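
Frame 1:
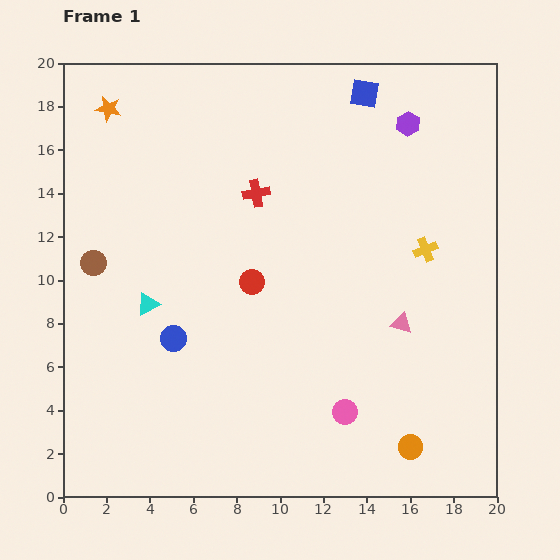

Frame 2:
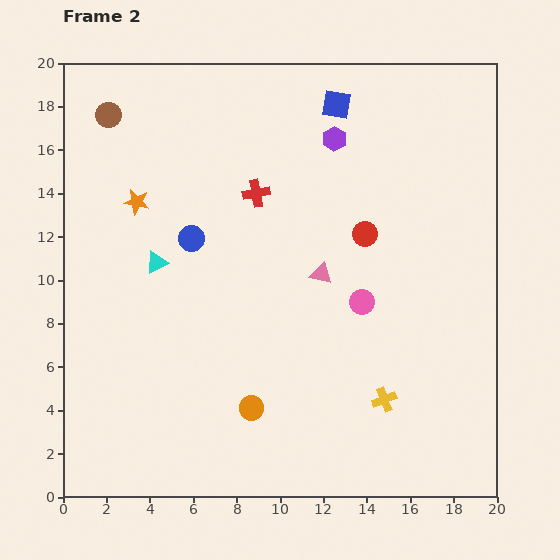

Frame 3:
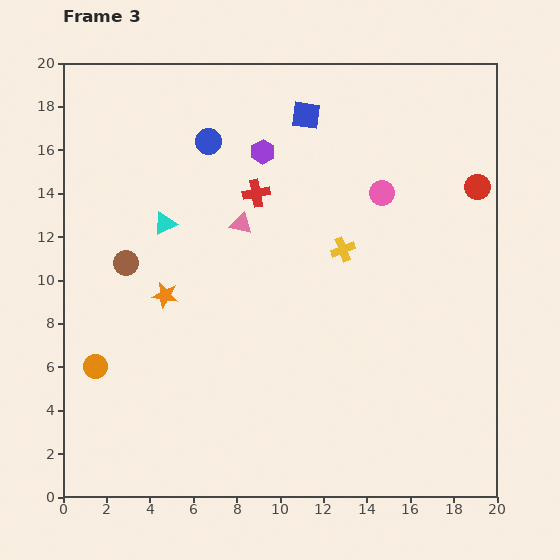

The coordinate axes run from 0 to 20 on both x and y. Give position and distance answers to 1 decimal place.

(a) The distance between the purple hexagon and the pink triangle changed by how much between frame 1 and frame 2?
-3.0

Distance in frame 1: 9.2. Distance in frame 2: 6.2.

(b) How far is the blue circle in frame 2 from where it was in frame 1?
4.7

The blue circle moved from (5.1, 7.3) to (5.9, 11.9), a distance of √(0.8² + 4.6²) ≈ 4.7.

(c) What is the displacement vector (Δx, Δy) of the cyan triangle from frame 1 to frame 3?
(0.8, 3.7)

The cyan triangle was at (3.9, 8.9) in frame 1 and (4.7, 12.6) in frame 3.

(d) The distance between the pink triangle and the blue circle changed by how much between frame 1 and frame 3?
-6.4

Distance in frame 1: 10.5. Distance in frame 3: 4.1.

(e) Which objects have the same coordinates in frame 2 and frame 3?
the red cross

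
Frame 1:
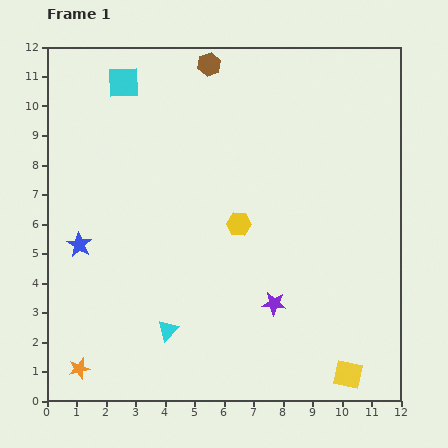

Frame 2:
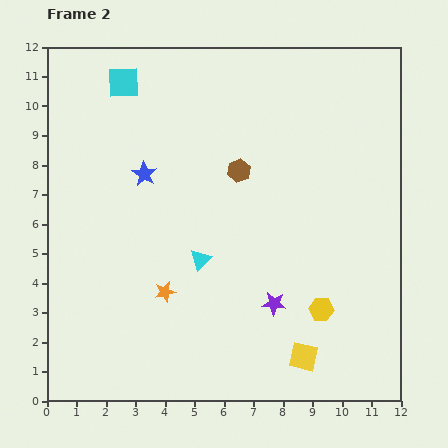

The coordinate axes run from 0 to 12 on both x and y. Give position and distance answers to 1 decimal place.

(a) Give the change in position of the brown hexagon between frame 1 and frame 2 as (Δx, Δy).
(1.0, -3.6)

The brown hexagon was at (5.5, 11.4) in frame 1 and (6.5, 7.8) in frame 2.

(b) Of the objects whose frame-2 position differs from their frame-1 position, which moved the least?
the yellow square

(moved 1.6)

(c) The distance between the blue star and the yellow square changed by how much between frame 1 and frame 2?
-1.9

Distance in frame 1: 10.1. Distance in frame 2: 8.2.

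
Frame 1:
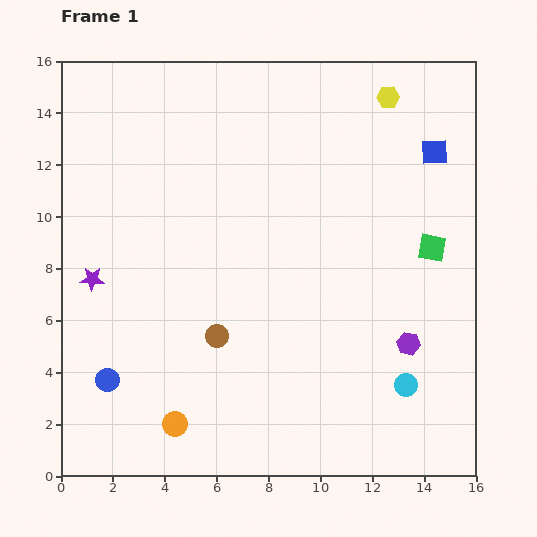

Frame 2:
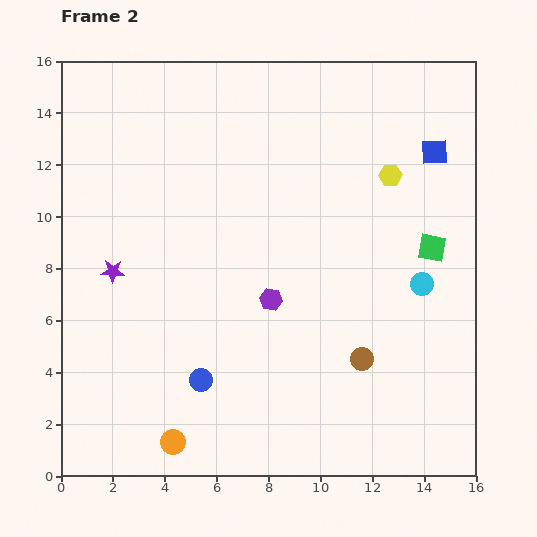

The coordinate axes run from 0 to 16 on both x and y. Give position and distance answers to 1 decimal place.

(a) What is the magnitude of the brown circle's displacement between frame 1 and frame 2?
5.7

The brown circle moved from (6.0, 5.4) to (11.6, 4.5), a distance of √(5.6² + 0.9²) ≈ 5.7.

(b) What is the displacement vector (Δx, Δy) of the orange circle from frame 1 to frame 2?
(-0.1, -0.7)

The orange circle was at (4.4, 2.0) in frame 1 and (4.3, 1.3) in frame 2.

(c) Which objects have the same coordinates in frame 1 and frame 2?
the green square, the blue square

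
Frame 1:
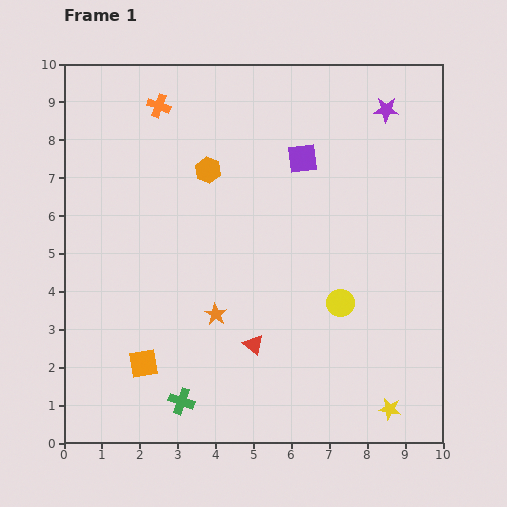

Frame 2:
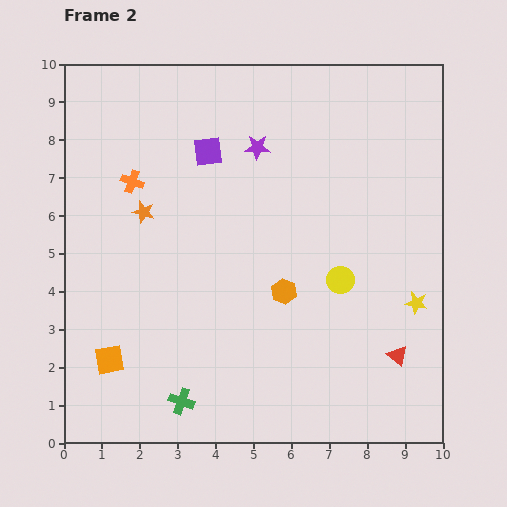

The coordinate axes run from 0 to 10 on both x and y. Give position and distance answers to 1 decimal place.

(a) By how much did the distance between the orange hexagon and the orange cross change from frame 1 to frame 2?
+2.8

Distance in frame 1: 2.1. Distance in frame 2: 4.9.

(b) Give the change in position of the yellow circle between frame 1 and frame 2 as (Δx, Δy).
(0.0, 0.6)

The yellow circle was at (7.3, 3.7) in frame 1 and (7.3, 4.3) in frame 2.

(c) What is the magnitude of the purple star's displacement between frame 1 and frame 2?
3.5

The purple star moved from (8.5, 8.8) to (5.1, 7.8), a distance of √(3.4² + 1.0²) ≈ 3.5.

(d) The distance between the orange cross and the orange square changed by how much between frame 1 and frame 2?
-2.1

Distance in frame 1: 6.8. Distance in frame 2: 4.7.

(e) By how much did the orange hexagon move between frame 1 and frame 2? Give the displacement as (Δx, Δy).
(2.0, -3.2)

The orange hexagon was at (3.8, 7.2) in frame 1 and (5.8, 4.0) in frame 2.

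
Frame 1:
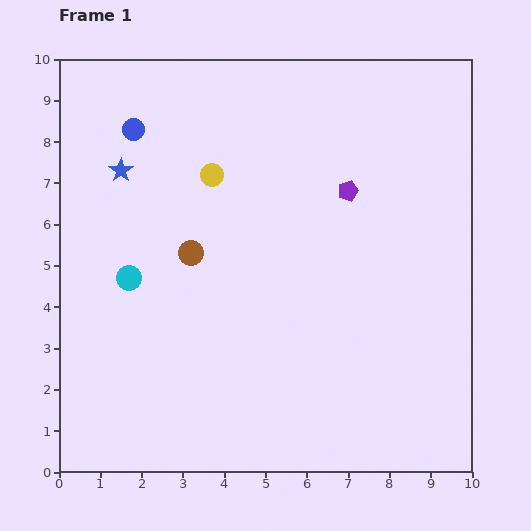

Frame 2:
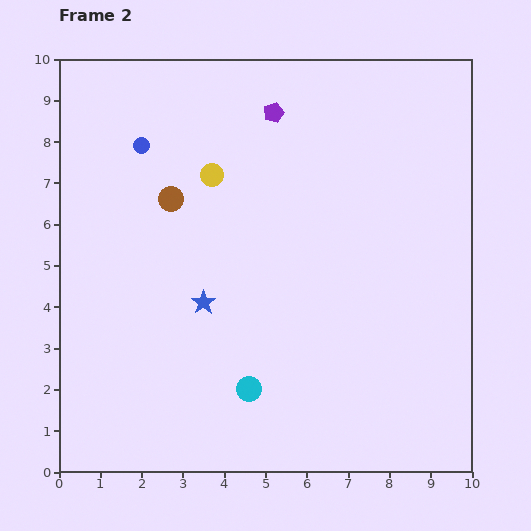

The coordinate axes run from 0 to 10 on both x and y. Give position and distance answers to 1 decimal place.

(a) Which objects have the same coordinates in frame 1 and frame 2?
the yellow circle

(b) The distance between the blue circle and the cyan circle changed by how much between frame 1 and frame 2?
+2.8

Distance in frame 1: 3.6. Distance in frame 2: 6.4.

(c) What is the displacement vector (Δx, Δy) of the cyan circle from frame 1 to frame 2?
(2.9, -2.7)

The cyan circle was at (1.7, 4.7) in frame 1 and (4.6, 2.0) in frame 2.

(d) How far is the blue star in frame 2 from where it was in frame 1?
3.8

The blue star moved from (1.5, 7.3) to (3.5, 4.1), a distance of √(2.0² + 3.2²) ≈ 3.8.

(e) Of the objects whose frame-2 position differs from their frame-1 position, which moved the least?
the blue circle

(moved 0.4)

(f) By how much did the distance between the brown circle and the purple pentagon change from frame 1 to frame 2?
-0.8

Distance in frame 1: 4.1. Distance in frame 2: 3.3.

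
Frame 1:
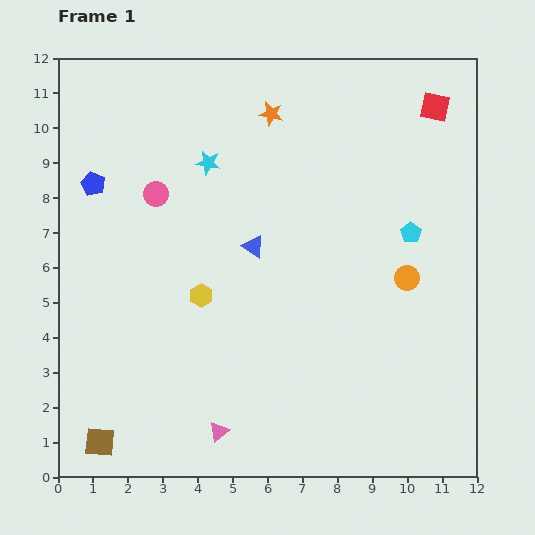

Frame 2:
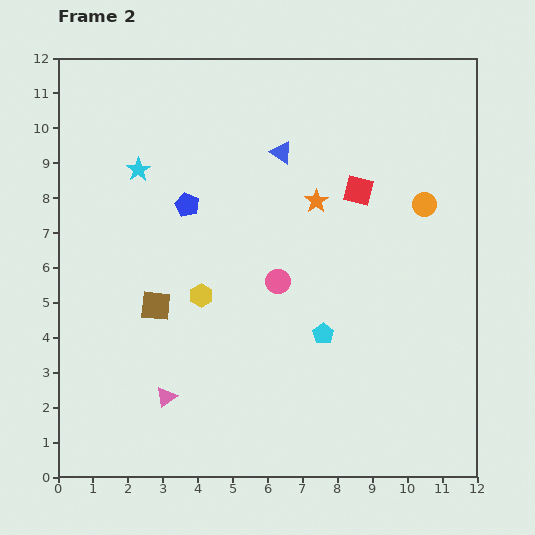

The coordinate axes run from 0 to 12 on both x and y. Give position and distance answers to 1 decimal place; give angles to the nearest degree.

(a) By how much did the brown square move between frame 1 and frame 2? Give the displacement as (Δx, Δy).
(1.6, 3.9)

The brown square was at (1.2, 1.0) in frame 1 and (2.8, 4.9) in frame 2.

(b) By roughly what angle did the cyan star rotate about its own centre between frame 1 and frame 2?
28° clockwise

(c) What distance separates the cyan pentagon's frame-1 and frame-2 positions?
3.8

The cyan pentagon moved from (10.1, 7.0) to (7.6, 4.1), a distance of √(2.5² + 2.9²) ≈ 3.8.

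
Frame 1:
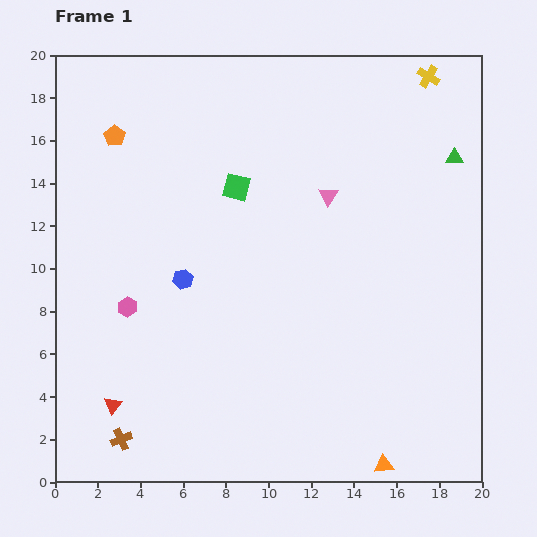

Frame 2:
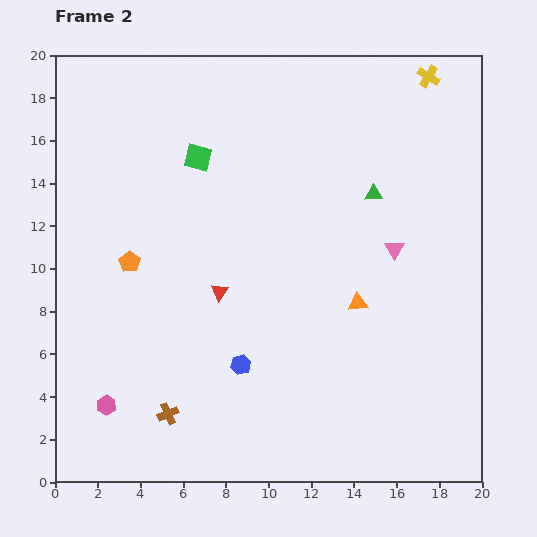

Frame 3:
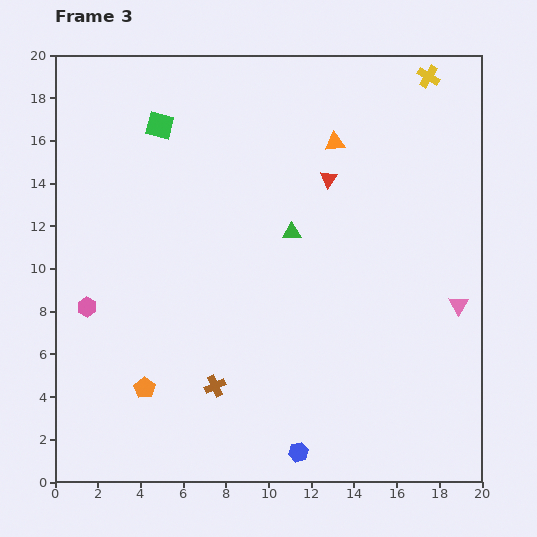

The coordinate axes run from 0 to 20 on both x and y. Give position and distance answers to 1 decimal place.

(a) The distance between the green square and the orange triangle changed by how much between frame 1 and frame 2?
-4.6

Distance in frame 1: 14.7. Distance in frame 2: 10.1.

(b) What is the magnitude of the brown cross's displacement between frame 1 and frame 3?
5.1

The brown cross moved from (3.1, 2.0) to (7.5, 4.5), a distance of √(4.4² + 2.5²) ≈ 5.1.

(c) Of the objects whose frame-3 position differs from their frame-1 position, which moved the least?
the pink hexagon

(moved 1.9)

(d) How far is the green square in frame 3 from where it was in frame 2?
2.3

The green square moved from (6.7, 15.2) to (4.9, 16.7), a distance of √(1.8² + 1.5²) ≈ 2.3.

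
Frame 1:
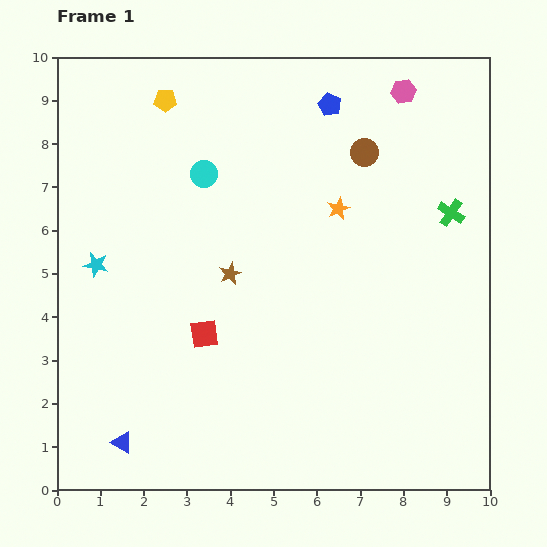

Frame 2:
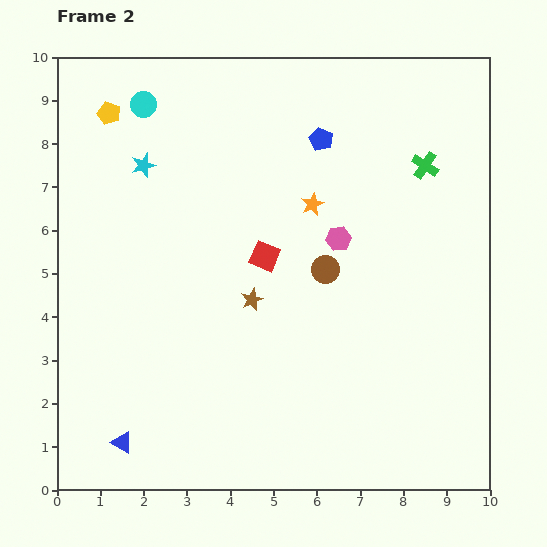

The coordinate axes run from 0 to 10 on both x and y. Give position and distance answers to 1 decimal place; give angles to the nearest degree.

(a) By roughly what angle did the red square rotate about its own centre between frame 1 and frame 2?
32° clockwise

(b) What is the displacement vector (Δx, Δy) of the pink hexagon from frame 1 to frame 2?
(-1.5, -3.4)

The pink hexagon was at (8.0, 9.2) in frame 1 and (6.5, 5.8) in frame 2.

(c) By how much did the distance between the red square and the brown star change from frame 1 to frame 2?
-0.5

Distance in frame 1: 1.5. Distance in frame 2: 1.0.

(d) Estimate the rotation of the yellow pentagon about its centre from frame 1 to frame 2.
19° clockwise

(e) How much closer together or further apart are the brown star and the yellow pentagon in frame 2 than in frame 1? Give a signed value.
+1.1

Distance in frame 1: 4.3. Distance in frame 2: 5.4.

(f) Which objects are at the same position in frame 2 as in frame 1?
the blue triangle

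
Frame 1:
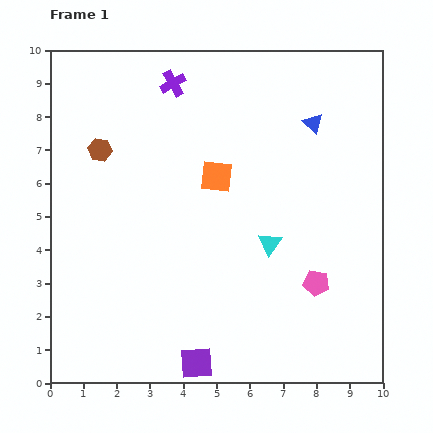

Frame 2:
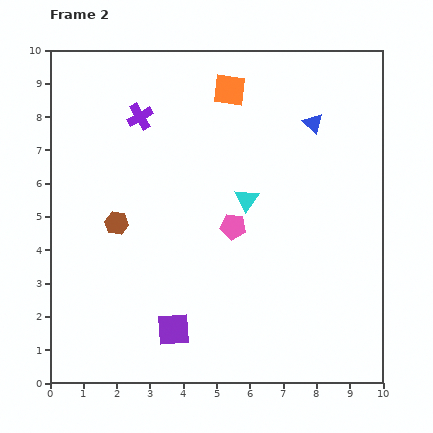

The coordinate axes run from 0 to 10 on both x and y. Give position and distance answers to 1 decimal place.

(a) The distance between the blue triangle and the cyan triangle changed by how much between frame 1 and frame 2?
-0.8

Distance in frame 1: 3.8. Distance in frame 2: 3.0.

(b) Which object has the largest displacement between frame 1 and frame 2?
the pink pentagon

(moved 3.0; next 2.6)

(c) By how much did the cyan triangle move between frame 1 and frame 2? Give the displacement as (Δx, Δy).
(-0.7, 1.3)

The cyan triangle was at (6.6, 4.2) in frame 1 and (5.9, 5.5) in frame 2.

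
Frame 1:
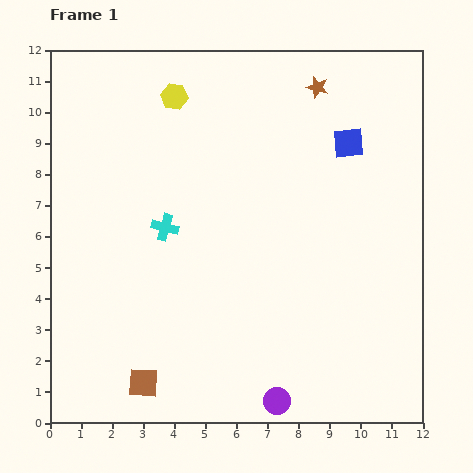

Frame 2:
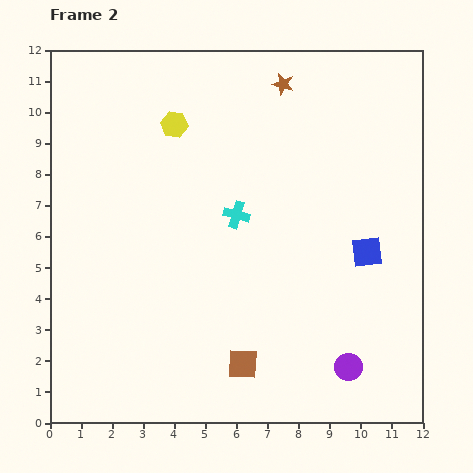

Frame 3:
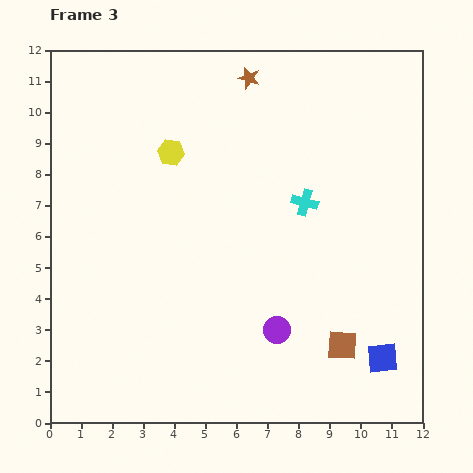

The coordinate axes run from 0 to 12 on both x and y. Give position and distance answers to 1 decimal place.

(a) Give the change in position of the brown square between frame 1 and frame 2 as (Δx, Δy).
(3.2, 0.6)

The brown square was at (3.0, 1.3) in frame 1 and (6.2, 1.9) in frame 2.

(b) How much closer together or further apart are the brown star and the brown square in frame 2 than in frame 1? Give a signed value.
-1.9

Distance in frame 1: 11.0. Distance in frame 2: 9.1.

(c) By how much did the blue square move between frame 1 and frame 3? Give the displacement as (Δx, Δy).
(1.1, -6.9)

The blue square was at (9.6, 9.0) in frame 1 and (10.7, 2.1) in frame 3.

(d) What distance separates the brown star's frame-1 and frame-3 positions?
2.2

The brown star moved from (8.6, 10.8) to (6.4, 11.1), a distance of √(2.2² + 0.3²) ≈ 2.2.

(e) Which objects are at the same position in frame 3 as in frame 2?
none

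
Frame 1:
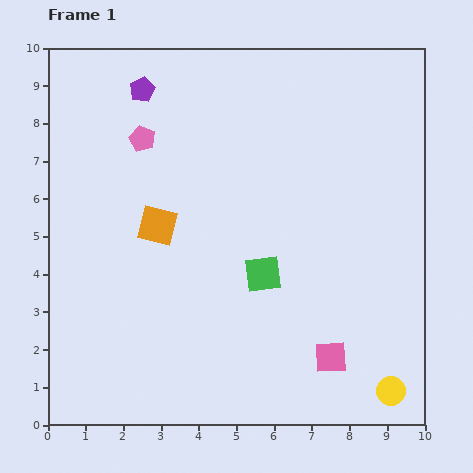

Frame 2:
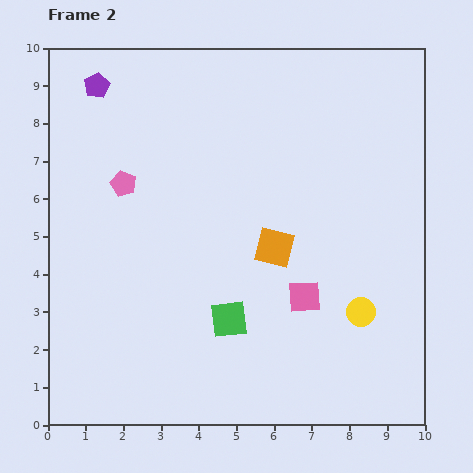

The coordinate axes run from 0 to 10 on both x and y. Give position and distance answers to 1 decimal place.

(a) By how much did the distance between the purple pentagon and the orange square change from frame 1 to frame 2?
+2.8

Distance in frame 1: 3.6. Distance in frame 2: 6.4.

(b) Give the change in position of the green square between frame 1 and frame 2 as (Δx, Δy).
(-0.9, -1.2)

The green square was at (5.7, 4.0) in frame 1 and (4.8, 2.8) in frame 2.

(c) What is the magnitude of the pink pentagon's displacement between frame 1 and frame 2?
1.3

The pink pentagon moved from (2.5, 7.6) to (2.0, 6.4), a distance of √(0.5² + 1.2²) ≈ 1.3.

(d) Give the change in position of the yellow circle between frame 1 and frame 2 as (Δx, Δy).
(-0.8, 2.1)

The yellow circle was at (9.1, 0.9) in frame 1 and (8.3, 3.0) in frame 2.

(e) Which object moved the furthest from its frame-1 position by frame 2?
the orange square

(moved 3.2; next 2.2)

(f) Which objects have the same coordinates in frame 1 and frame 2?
none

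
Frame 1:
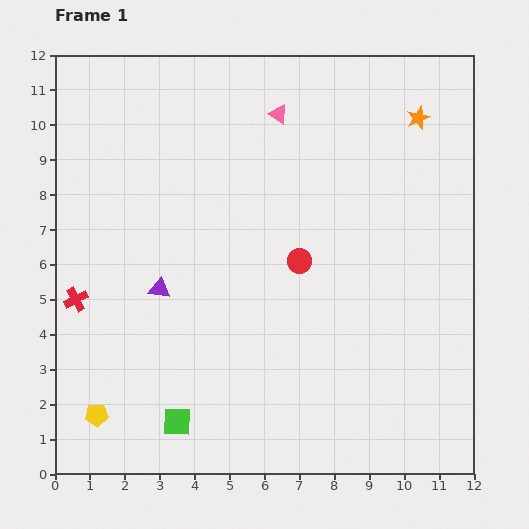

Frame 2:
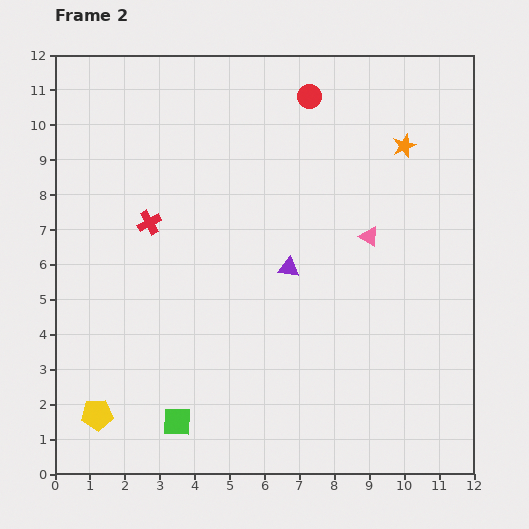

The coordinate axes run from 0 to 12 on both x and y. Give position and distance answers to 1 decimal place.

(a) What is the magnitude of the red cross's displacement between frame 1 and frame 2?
3.0

The red cross moved from (0.6, 5.0) to (2.7, 7.2), a distance of √(2.1² + 2.2²) ≈ 3.0.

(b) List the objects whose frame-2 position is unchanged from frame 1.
the yellow pentagon, the green square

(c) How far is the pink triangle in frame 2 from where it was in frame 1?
4.4

The pink triangle moved from (6.4, 10.3) to (9.0, 6.8), a distance of √(2.6² + 3.5²) ≈ 4.4.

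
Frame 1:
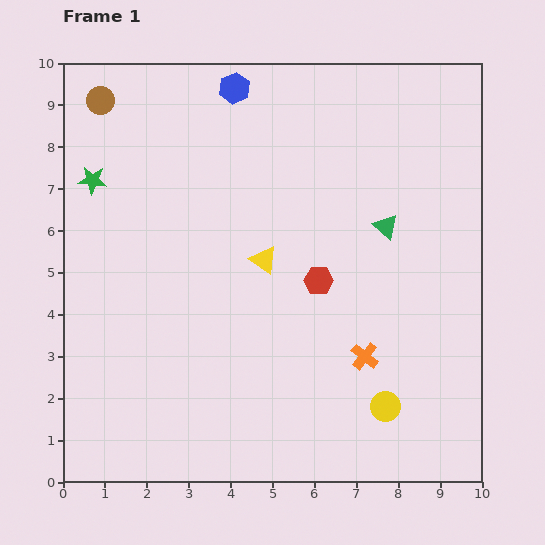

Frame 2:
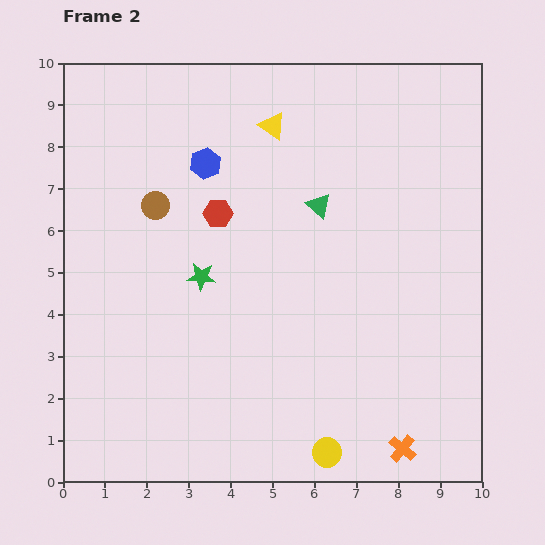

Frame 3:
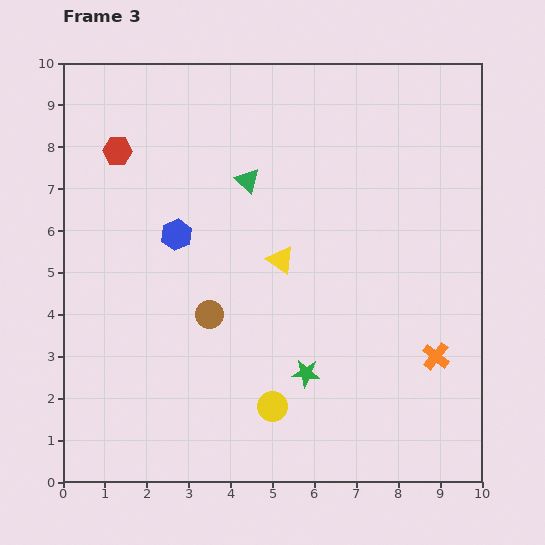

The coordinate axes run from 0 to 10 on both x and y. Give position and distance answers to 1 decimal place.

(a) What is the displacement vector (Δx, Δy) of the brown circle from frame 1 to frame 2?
(1.3, -2.5)

The brown circle was at (0.9, 9.1) in frame 1 and (2.2, 6.6) in frame 2.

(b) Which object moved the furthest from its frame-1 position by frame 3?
the green star

(moved 6.9; next 5.7)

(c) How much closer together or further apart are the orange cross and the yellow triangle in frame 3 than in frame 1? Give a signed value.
+1.1

Distance in frame 1: 3.3. Distance in frame 3: 4.4.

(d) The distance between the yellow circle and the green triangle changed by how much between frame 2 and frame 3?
-0.5

Distance in frame 2: 5.9. Distance in frame 3: 5.4.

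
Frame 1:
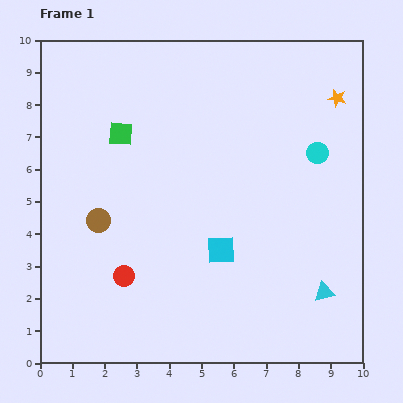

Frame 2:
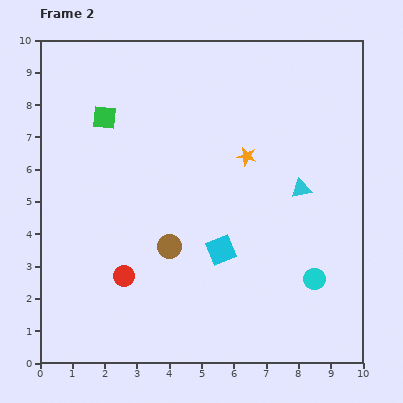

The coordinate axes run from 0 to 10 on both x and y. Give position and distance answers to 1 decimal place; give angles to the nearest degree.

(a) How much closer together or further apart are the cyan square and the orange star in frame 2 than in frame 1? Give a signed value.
-2.9

Distance in frame 1: 5.9. Distance in frame 2: 3.0.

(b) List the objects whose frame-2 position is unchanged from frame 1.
the cyan square, the red circle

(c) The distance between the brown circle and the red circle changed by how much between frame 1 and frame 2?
-0.2

Distance in frame 1: 1.9. Distance in frame 2: 1.7.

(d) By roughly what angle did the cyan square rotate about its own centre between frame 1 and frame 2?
21° counter-clockwise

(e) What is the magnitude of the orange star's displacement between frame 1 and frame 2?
3.3

The orange star moved from (9.2, 8.2) to (6.4, 6.4), a distance of √(2.8² + 1.8²) ≈ 3.3.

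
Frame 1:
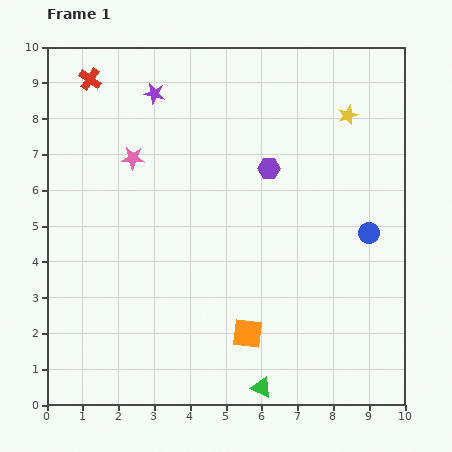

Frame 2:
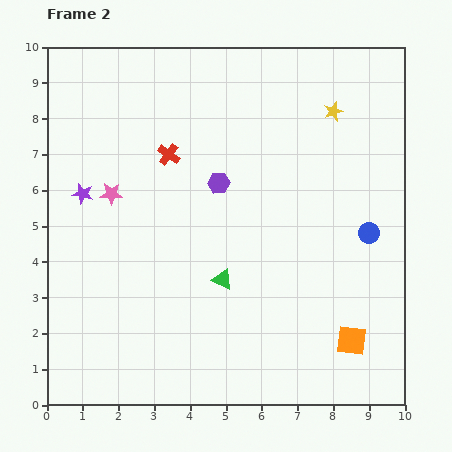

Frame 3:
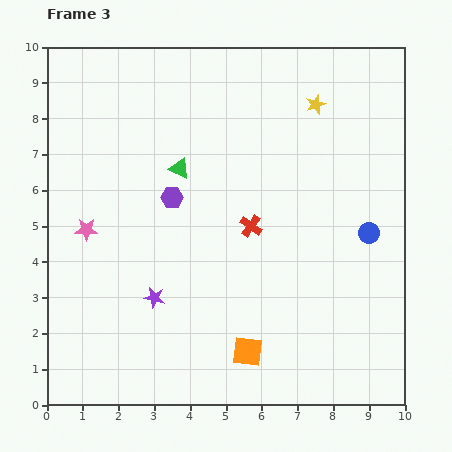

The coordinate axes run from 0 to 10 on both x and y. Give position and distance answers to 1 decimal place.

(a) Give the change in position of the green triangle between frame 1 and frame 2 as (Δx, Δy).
(-1.1, 3.0)

The green triangle was at (6.0, 0.5) in frame 1 and (4.9, 3.5) in frame 2.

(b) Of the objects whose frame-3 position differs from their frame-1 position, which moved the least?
the orange square

(moved 0.5)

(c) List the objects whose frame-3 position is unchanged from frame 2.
the blue circle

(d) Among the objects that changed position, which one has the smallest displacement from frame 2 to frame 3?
the yellow star

(moved 0.5)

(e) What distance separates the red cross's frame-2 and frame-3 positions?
3.0

The red cross moved from (3.4, 7.0) to (5.7, 5.0), a distance of √(2.3² + 2.0²) ≈ 3.0.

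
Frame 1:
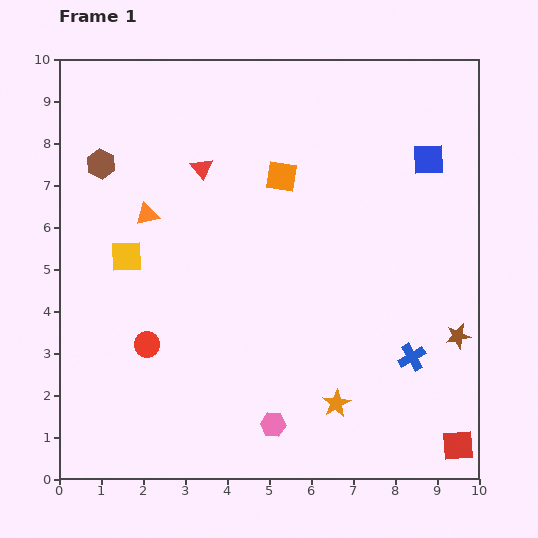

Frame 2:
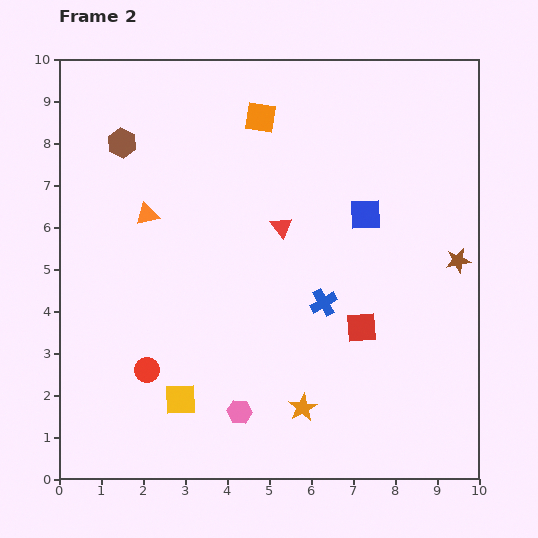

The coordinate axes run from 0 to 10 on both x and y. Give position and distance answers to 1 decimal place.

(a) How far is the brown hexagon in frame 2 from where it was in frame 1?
0.7

The brown hexagon moved from (1.0, 7.5) to (1.5, 8.0), a distance of √(0.5² + 0.5²) ≈ 0.7.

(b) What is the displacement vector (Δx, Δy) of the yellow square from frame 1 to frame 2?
(1.3, -3.4)

The yellow square was at (1.6, 5.3) in frame 1 and (2.9, 1.9) in frame 2.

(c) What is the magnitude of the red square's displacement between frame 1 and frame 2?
3.6

The red square moved from (9.5, 0.8) to (7.2, 3.6), a distance of √(2.3² + 2.8²) ≈ 3.6.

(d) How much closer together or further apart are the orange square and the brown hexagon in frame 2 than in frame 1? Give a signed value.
-0.9

Distance in frame 1: 4.3. Distance in frame 2: 3.4.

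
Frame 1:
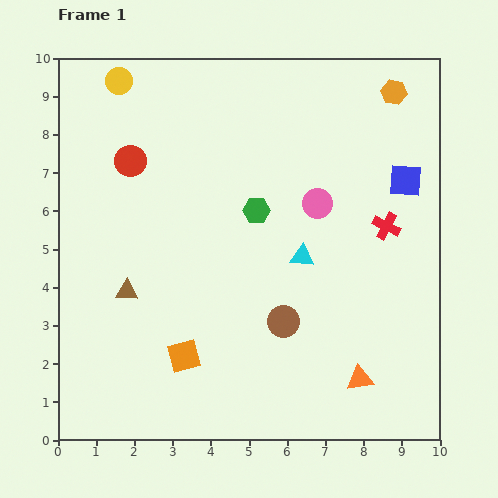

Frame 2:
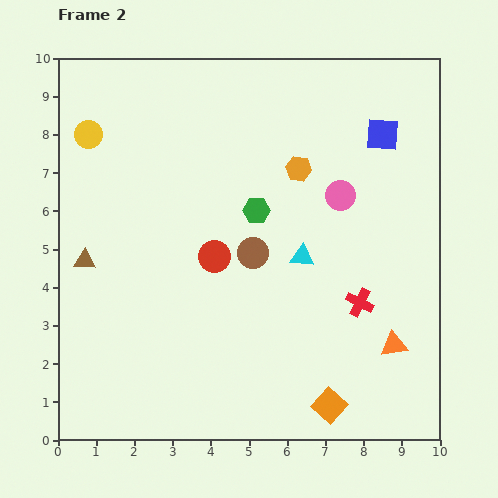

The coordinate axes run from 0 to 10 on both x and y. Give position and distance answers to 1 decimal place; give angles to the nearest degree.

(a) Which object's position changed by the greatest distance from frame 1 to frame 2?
the orange square

(moved 4.0; next 3.3)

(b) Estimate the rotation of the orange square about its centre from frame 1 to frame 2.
34° counter-clockwise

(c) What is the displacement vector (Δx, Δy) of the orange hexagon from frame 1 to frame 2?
(-2.5, -2.0)

The orange hexagon was at (8.8, 9.1) in frame 1 and (6.3, 7.1) in frame 2.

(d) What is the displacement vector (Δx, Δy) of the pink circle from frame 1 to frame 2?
(0.6, 0.2)

The pink circle was at (6.8, 6.2) in frame 1 and (7.4, 6.4) in frame 2.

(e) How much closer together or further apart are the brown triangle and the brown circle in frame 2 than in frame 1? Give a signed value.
+0.2

Distance in frame 1: 4.2. Distance in frame 2: 4.4.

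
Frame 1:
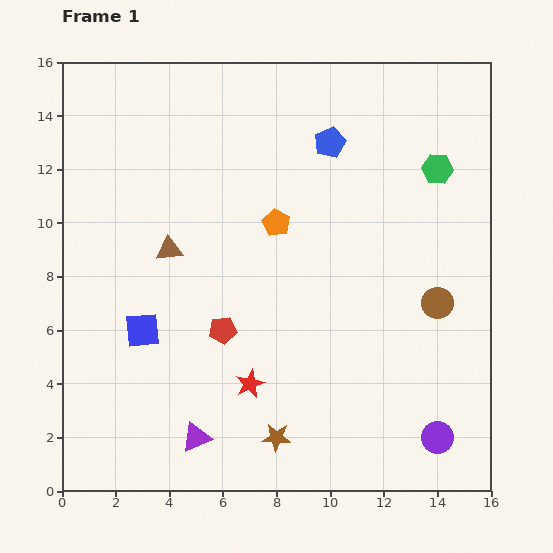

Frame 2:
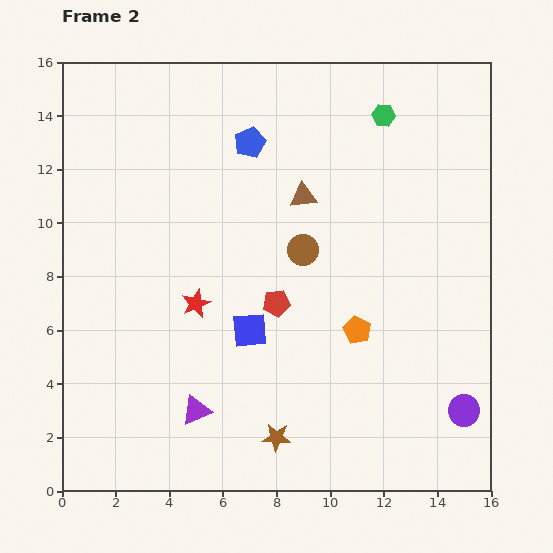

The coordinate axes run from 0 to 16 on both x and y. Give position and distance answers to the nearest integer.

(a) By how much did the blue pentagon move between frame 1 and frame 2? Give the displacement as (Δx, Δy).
(-3, 0)

The blue pentagon was at (10, 13) in frame 1 and (7, 13) in frame 2.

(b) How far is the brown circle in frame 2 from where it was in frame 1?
5

The brown circle moved from (14, 7) to (9, 9), a distance of √(5² + 2²) ≈ 5.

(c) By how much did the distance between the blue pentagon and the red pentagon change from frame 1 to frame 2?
-2

Distance in frame 1: 8. Distance in frame 2: 6.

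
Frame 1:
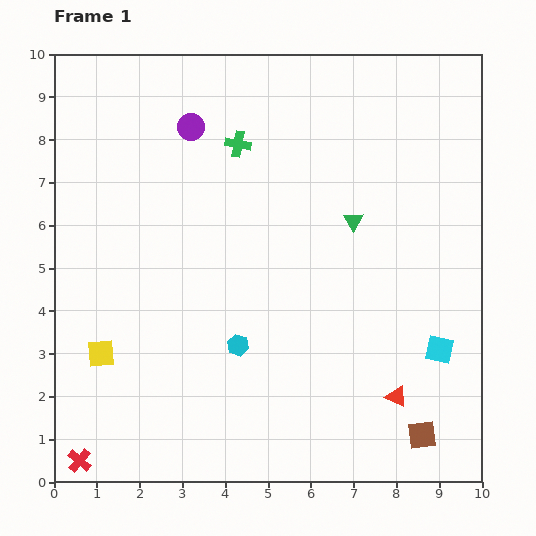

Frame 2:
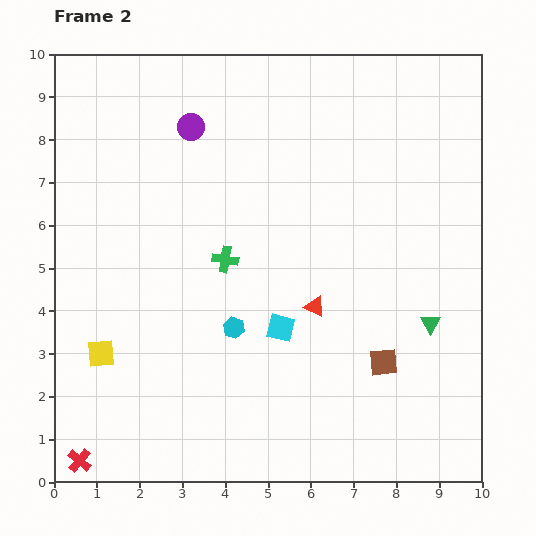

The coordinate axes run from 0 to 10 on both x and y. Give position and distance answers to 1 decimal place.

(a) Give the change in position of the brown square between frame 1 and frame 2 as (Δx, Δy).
(-0.9, 1.7)

The brown square was at (8.6, 1.1) in frame 1 and (7.7, 2.8) in frame 2.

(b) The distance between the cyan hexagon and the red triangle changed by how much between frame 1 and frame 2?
-1.9

Distance in frame 1: 3.9. Distance in frame 2: 2.0.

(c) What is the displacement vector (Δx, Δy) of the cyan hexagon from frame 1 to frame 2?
(-0.1, 0.4)

The cyan hexagon was at (4.3, 3.2) in frame 1 and (4.2, 3.6) in frame 2.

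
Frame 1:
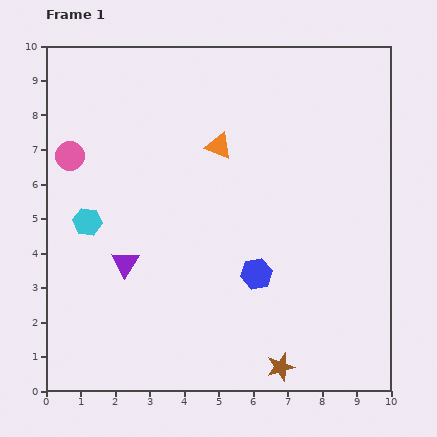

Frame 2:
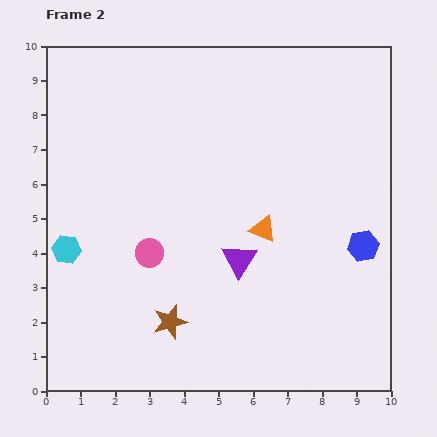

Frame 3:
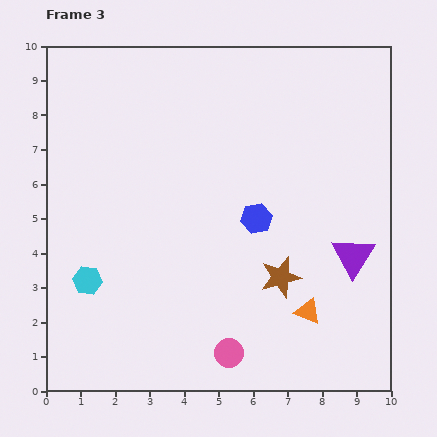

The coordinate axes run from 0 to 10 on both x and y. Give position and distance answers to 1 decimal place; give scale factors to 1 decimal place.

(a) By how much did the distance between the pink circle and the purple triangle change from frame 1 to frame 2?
-0.9

Distance in frame 1: 3.5. Distance in frame 2: 2.6.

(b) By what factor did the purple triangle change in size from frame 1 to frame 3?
1.5×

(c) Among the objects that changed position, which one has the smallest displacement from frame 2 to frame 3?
the cyan hexagon

(moved 1.1)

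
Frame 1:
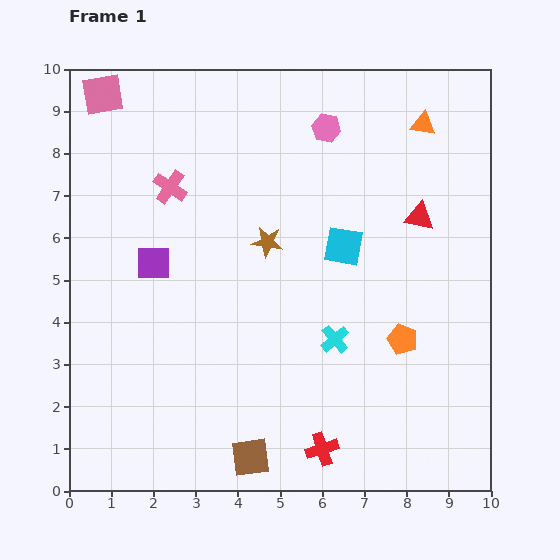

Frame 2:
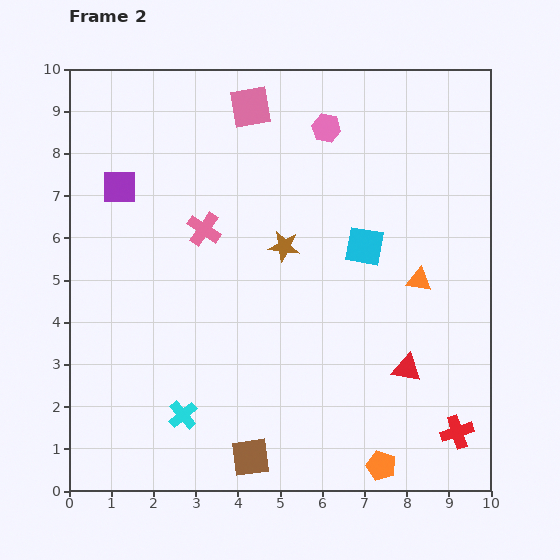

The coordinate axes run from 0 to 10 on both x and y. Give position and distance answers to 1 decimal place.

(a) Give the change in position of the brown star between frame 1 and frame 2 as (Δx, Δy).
(0.4, -0.1)

The brown star was at (4.7, 5.9) in frame 1 and (5.1, 5.8) in frame 2.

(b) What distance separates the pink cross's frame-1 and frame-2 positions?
1.3

The pink cross moved from (2.4, 7.2) to (3.2, 6.2), a distance of √(0.8² + 1.0²) ≈ 1.3.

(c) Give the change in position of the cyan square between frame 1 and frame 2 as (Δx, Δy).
(0.5, 0.0)

The cyan square was at (6.5, 5.8) in frame 1 and (7.0, 5.8) in frame 2.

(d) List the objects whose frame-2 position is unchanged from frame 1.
the brown square, the pink hexagon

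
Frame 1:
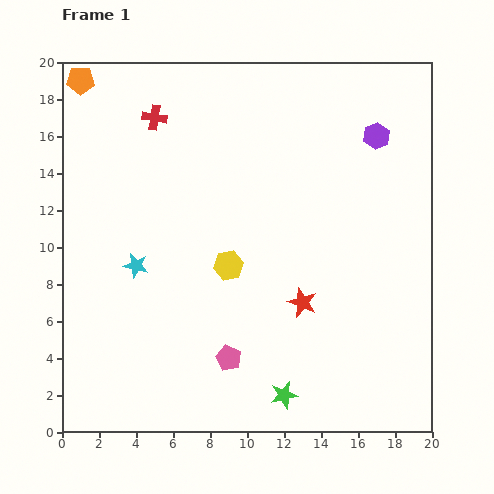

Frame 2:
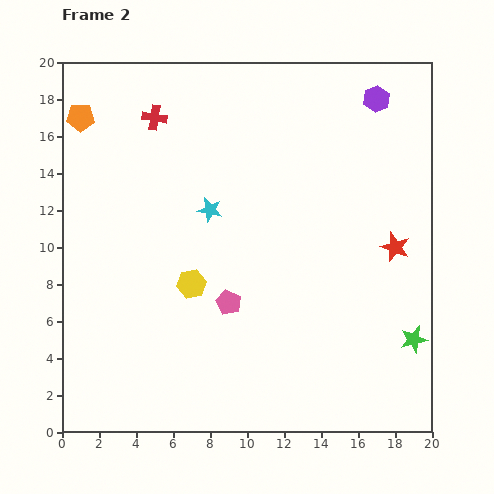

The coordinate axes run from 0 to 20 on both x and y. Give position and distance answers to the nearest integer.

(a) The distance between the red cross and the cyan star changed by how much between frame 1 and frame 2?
-2

Distance in frame 1: 8. Distance in frame 2: 6.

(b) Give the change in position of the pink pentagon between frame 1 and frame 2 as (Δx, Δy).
(0, 3)

The pink pentagon was at (9, 4) in frame 1 and (9, 7) in frame 2.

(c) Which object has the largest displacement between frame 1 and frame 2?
the green star

(moved 8; next 6)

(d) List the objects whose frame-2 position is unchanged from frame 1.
the red cross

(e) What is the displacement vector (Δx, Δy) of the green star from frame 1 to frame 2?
(7, 3)

The green star was at (12, 2) in frame 1 and (19, 5) in frame 2.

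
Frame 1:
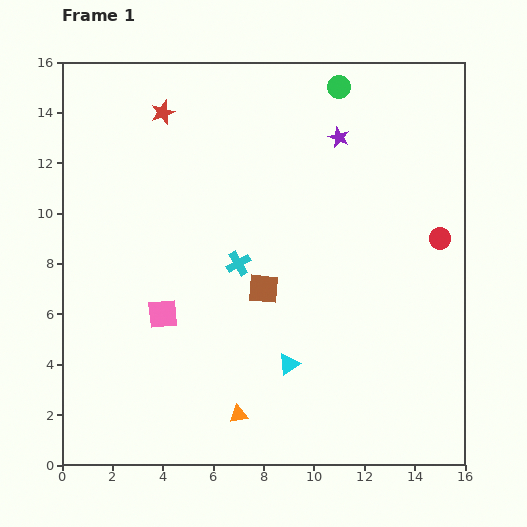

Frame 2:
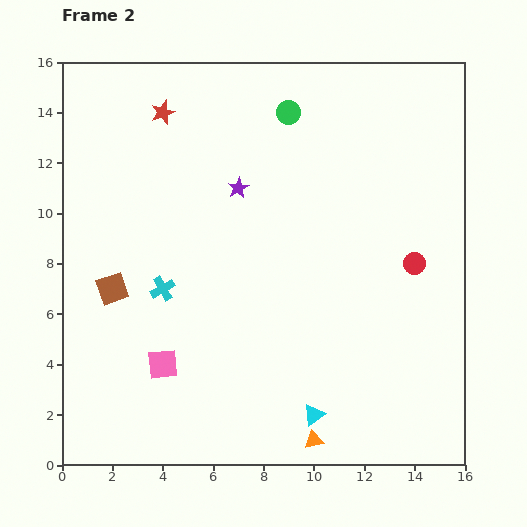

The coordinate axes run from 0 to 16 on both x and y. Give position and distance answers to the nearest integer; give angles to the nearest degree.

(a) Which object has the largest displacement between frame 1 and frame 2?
the brown square

(moved 6; next 4)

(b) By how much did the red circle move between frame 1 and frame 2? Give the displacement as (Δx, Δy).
(-1, -1)

The red circle was at (15, 9) in frame 1 and (14, 8) in frame 2.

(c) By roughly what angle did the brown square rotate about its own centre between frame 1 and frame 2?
24° counter-clockwise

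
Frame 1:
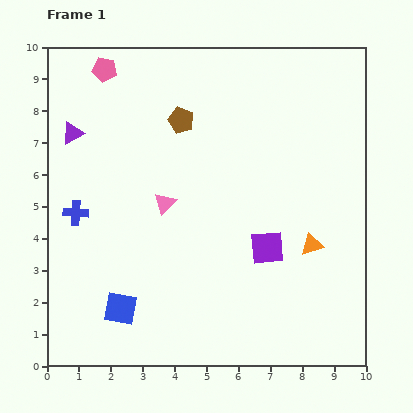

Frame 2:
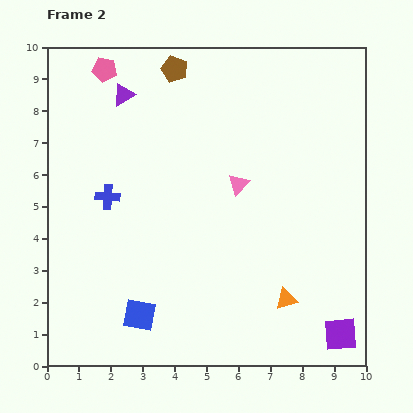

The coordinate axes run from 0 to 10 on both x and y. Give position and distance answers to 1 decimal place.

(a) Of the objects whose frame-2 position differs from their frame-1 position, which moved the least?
the blue square

(moved 0.6)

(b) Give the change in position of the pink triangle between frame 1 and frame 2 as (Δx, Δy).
(2.3, 0.6)

The pink triangle was at (3.7, 5.1) in frame 1 and (6.0, 5.7) in frame 2.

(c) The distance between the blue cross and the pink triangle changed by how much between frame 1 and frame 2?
+1.3

Distance in frame 1: 2.8. Distance in frame 2: 4.1.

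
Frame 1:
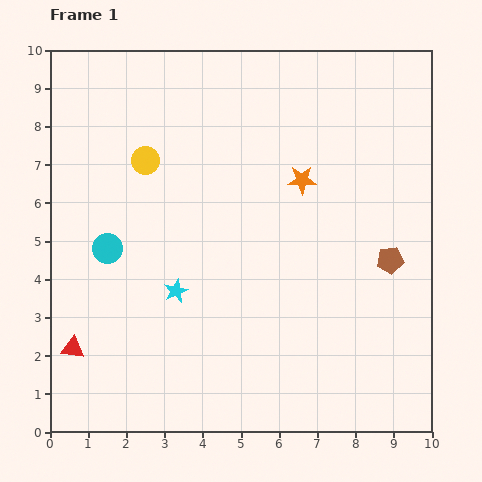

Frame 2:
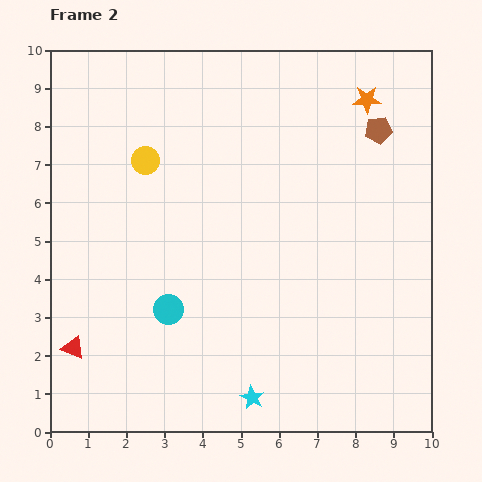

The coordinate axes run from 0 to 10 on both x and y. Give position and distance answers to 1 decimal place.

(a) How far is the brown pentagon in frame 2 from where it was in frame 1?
3.4

The brown pentagon moved from (8.9, 4.5) to (8.6, 7.9), a distance of √(0.3² + 3.4²) ≈ 3.4.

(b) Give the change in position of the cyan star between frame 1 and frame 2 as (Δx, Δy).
(2.0, -2.8)

The cyan star was at (3.3, 3.7) in frame 1 and (5.3, 0.9) in frame 2.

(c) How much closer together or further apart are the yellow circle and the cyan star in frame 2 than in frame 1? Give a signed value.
+3.3

Distance in frame 1: 3.5. Distance in frame 2: 6.8.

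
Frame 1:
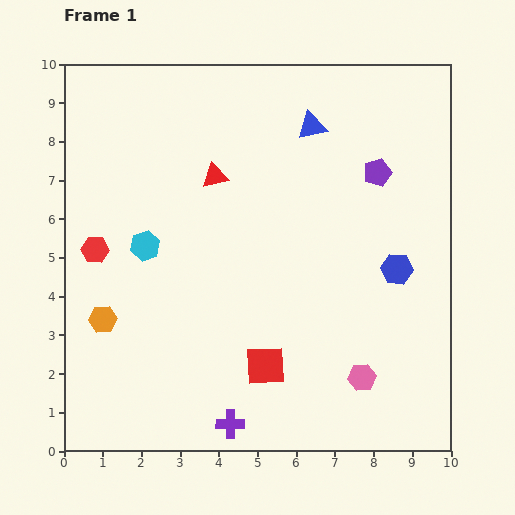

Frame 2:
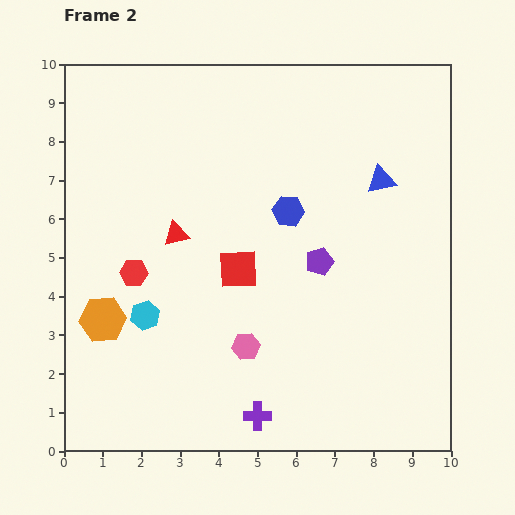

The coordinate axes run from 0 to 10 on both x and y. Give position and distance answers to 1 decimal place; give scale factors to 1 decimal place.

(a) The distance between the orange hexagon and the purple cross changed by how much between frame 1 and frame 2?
+0.4

Distance in frame 1: 4.3. Distance in frame 2: 4.7.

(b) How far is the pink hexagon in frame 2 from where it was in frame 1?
3.1

The pink hexagon moved from (7.7, 1.9) to (4.7, 2.7), a distance of √(3.0² + 0.8²) ≈ 3.1.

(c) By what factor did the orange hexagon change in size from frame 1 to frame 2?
1.7×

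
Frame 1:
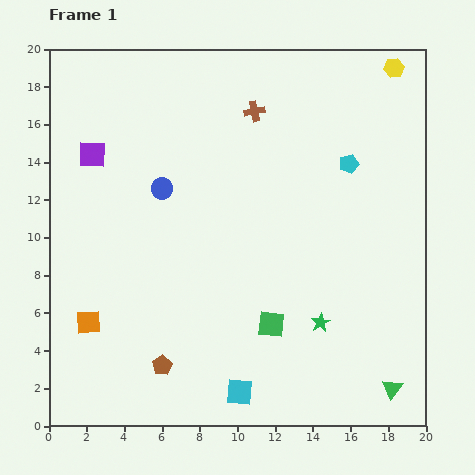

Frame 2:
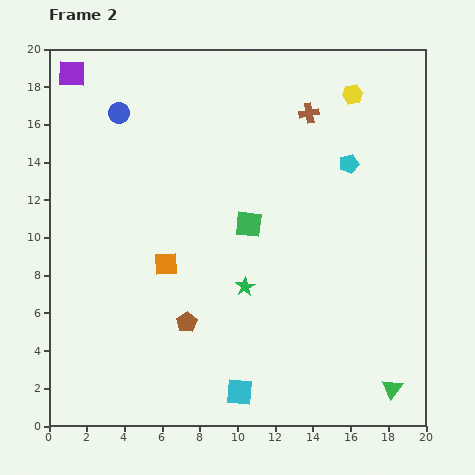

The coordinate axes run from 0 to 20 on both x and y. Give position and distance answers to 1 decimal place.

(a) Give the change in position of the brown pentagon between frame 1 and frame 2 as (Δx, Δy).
(1.3, 2.3)

The brown pentagon was at (6.0, 3.2) in frame 1 and (7.3, 5.5) in frame 2.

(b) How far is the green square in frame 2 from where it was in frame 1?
5.4

The green square moved from (11.8, 5.4) to (10.6, 10.7), a distance of √(1.2² + 5.3²) ≈ 5.4.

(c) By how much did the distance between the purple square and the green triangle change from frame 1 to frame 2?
+3.6

Distance in frame 1: 20.2. Distance in frame 2: 23.8.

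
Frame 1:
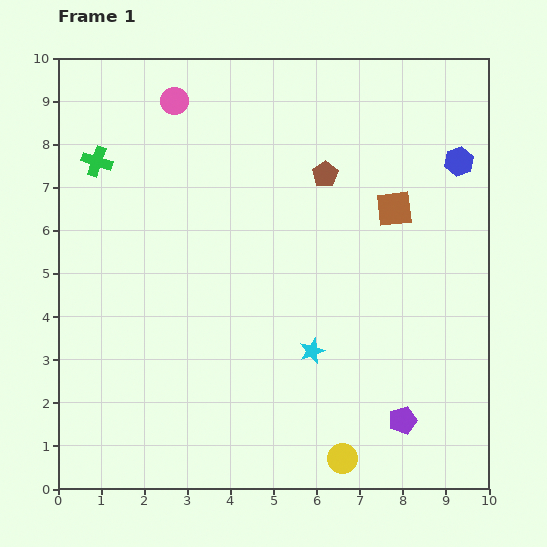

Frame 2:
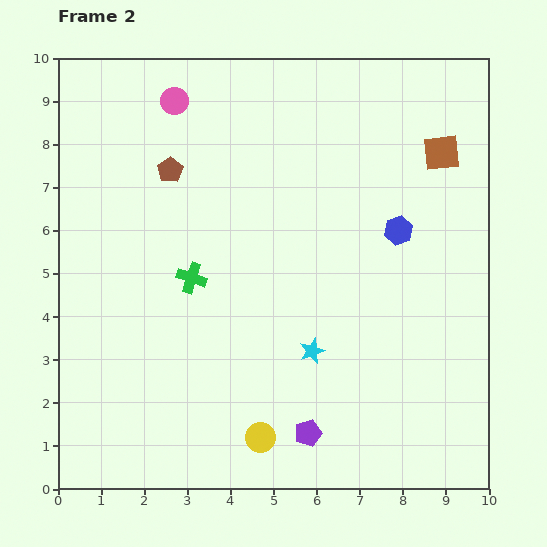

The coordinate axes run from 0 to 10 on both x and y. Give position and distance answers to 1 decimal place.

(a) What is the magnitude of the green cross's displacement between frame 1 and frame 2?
3.5

The green cross moved from (0.9, 7.6) to (3.1, 4.9), a distance of √(2.2² + 2.7²) ≈ 3.5.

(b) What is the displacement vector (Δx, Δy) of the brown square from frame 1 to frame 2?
(1.1, 1.3)

The brown square was at (7.8, 6.5) in frame 1 and (8.9, 7.8) in frame 2.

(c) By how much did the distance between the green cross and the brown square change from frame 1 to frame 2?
-0.5

Distance in frame 1: 7.0. Distance in frame 2: 6.5.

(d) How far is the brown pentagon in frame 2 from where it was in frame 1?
3.6

The brown pentagon moved from (6.2, 7.3) to (2.6, 7.4), a distance of √(3.6² + 0.1²) ≈ 3.6.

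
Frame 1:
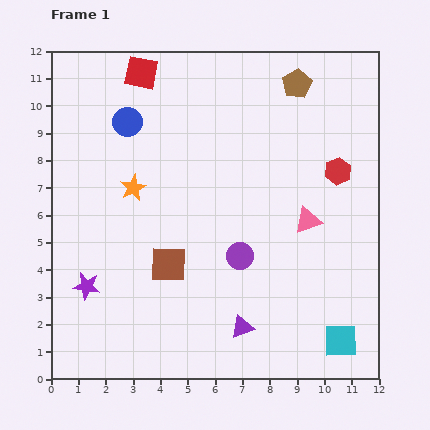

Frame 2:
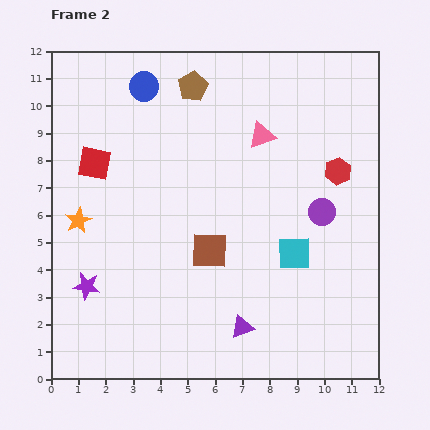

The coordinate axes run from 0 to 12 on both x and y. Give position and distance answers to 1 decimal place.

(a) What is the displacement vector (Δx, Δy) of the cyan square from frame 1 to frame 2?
(-1.7, 3.2)

The cyan square was at (10.6, 1.4) in frame 1 and (8.9, 4.6) in frame 2.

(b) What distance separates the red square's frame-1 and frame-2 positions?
3.7

The red square moved from (3.3, 11.2) to (1.6, 7.9), a distance of √(1.7² + 3.3²) ≈ 3.7.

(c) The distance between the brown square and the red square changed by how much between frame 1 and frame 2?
-1.8

Distance in frame 1: 7.1. Distance in frame 2: 5.3.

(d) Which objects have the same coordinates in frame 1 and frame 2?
the red hexagon, the purple triangle, the purple star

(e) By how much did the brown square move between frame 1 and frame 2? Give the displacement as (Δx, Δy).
(1.5, 0.5)

The brown square was at (4.3, 4.2) in frame 1 and (5.8, 4.7) in frame 2.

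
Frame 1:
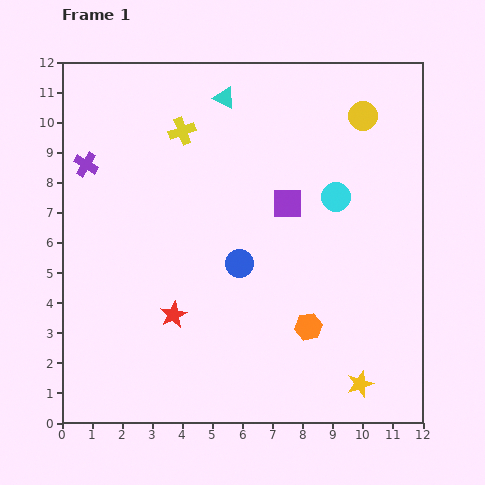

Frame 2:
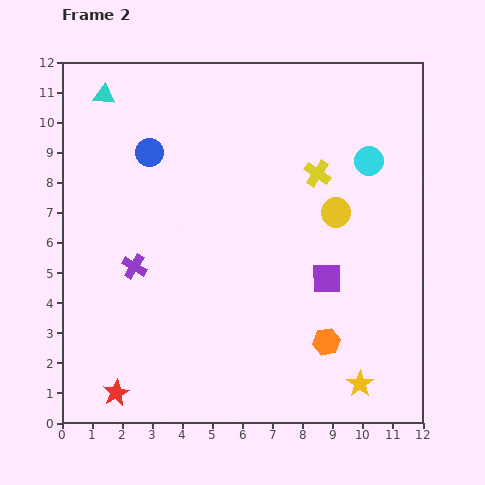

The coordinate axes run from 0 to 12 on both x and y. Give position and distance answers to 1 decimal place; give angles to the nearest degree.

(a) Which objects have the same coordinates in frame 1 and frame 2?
the yellow star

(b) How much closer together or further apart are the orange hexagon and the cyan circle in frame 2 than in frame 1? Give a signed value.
+1.8

Distance in frame 1: 4.4. Distance in frame 2: 6.2.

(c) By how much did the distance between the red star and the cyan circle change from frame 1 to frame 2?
+4.7

Distance in frame 1: 6.7. Distance in frame 2: 11.4.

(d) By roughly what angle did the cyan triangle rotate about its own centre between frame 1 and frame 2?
21° counter-clockwise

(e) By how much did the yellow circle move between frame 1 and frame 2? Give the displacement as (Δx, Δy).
(-0.9, -3.2)

The yellow circle was at (10.0, 10.2) in frame 1 and (9.1, 7.0) in frame 2.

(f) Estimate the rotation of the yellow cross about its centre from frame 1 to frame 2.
37° counter-clockwise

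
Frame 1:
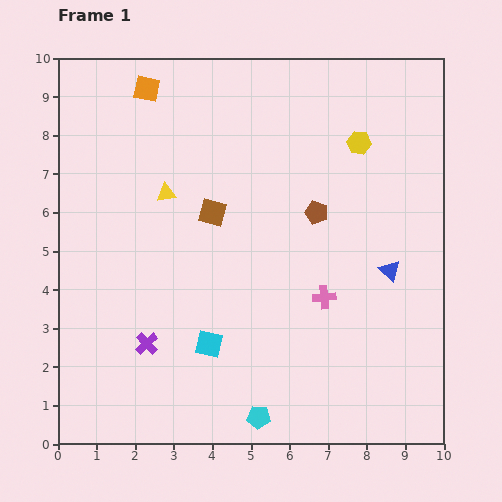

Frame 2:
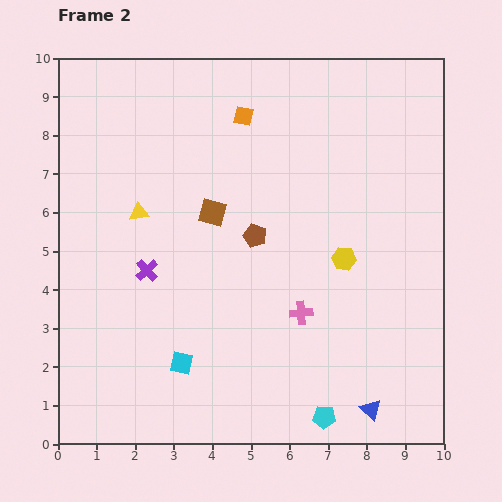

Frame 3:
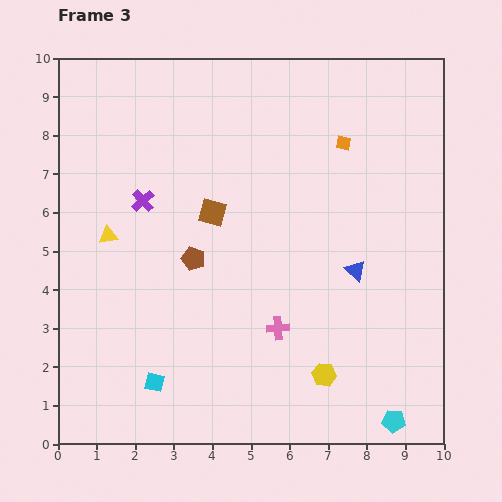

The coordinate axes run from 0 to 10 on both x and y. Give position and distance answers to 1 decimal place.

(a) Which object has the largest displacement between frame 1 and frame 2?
the blue triangle

(moved 3.6; next 3.0)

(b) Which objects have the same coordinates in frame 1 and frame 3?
the brown square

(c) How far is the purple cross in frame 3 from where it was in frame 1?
3.7

The purple cross moved from (2.3, 2.6) to (2.2, 6.3), a distance of √(0.1² + 3.7²) ≈ 3.7.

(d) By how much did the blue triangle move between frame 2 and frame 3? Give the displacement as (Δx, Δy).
(-0.4, 3.6)

The blue triangle was at (8.1, 0.9) in frame 2 and (7.7, 4.5) in frame 3.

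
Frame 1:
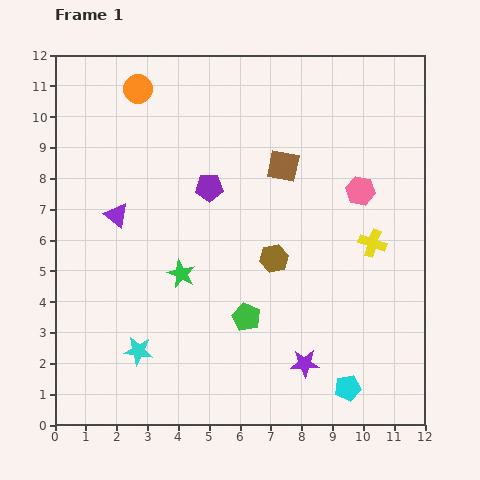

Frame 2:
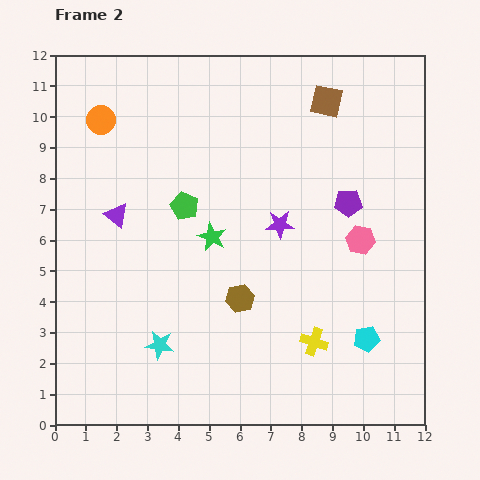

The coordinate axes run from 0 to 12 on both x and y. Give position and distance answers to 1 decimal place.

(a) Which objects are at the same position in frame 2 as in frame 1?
the purple triangle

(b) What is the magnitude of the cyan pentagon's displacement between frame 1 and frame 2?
1.7

The cyan pentagon moved from (9.5, 1.2) to (10.1, 2.8), a distance of √(0.6² + 1.6²) ≈ 1.7.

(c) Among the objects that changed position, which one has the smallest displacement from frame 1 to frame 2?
the cyan star

(moved 0.7)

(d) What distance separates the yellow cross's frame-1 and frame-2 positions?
3.7

The yellow cross moved from (10.3, 5.9) to (8.4, 2.7), a distance of √(1.9² + 3.2²) ≈ 3.7.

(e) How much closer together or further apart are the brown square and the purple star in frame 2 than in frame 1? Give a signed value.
-2.1

Distance in frame 1: 6.4. Distance in frame 2: 4.3.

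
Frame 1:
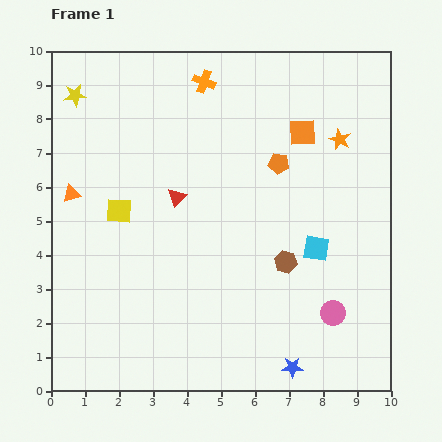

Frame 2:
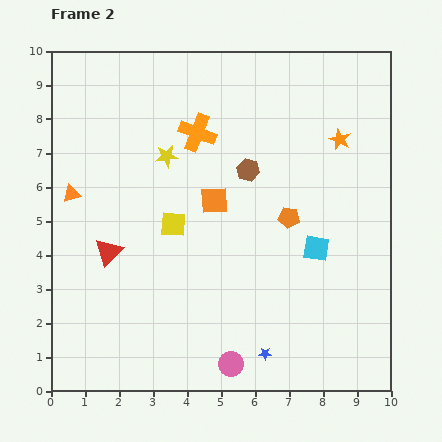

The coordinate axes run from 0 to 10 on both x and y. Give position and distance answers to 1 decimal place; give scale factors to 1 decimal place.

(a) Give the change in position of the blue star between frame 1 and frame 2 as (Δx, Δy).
(-0.8, 0.4)

The blue star was at (7.1, 0.7) in frame 1 and (6.3, 1.1) in frame 2.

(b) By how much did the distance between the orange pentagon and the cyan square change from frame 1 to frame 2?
-1.5

Distance in frame 1: 2.7. Distance in frame 2: 1.2.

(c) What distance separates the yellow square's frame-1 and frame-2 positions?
1.6

The yellow square moved from (2.0, 5.3) to (3.6, 4.9), a distance of √(1.6² + 0.4²) ≈ 1.6.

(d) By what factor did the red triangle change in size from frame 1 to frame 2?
1.5×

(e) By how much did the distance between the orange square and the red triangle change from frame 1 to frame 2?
-0.8

Distance in frame 1: 4.2. Distance in frame 2: 3.4.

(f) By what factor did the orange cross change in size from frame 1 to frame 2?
1.7×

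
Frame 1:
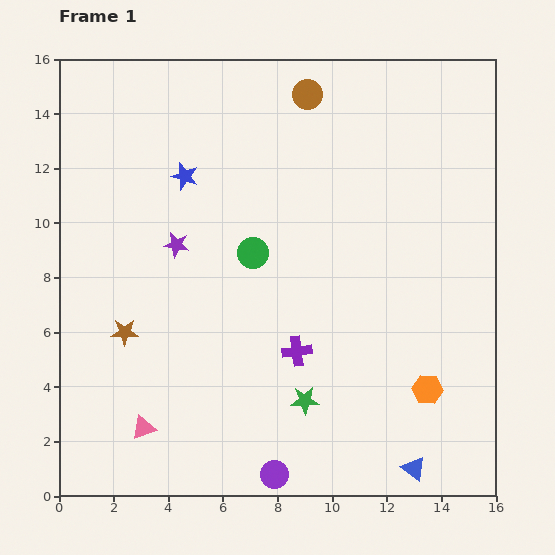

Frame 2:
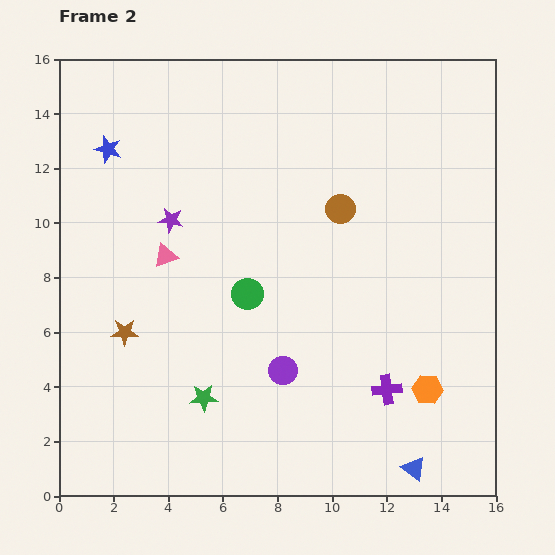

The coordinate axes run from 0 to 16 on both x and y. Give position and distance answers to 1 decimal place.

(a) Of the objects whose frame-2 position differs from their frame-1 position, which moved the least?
the purple star

(moved 0.9)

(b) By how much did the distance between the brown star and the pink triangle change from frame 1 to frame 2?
-0.4

Distance in frame 1: 3.6. Distance in frame 2: 3.2.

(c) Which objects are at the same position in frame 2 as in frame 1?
the blue triangle, the orange hexagon, the brown star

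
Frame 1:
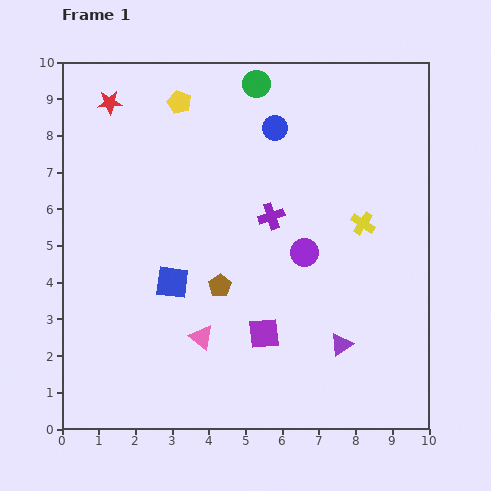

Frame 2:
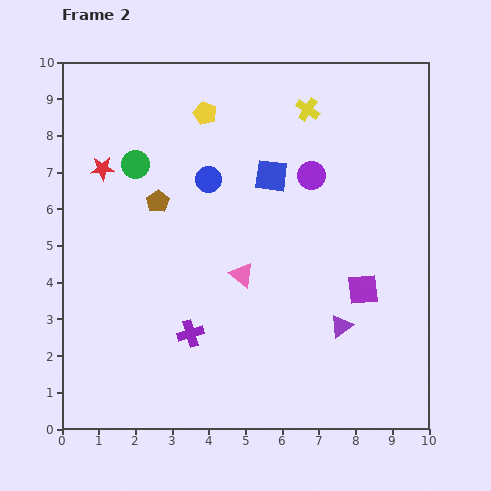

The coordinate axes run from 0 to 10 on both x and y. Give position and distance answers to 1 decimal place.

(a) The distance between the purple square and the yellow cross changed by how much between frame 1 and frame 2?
+1.1

Distance in frame 1: 4.0. Distance in frame 2: 5.1.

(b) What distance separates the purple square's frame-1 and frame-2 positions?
3.0

The purple square moved from (5.5, 2.6) to (8.2, 3.8), a distance of √(2.7² + 1.2²) ≈ 3.0.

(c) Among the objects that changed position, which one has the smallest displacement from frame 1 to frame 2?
the purple triangle

(moved 0.5)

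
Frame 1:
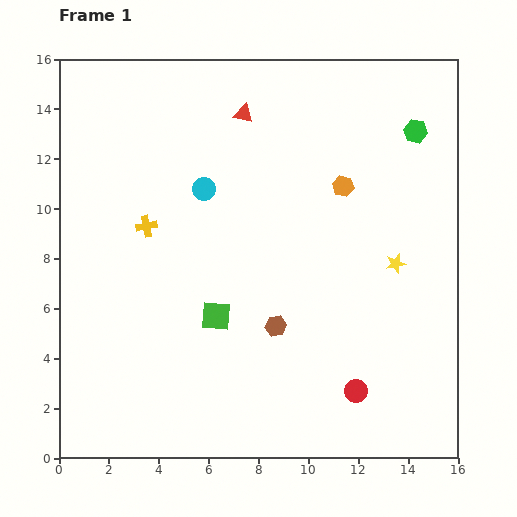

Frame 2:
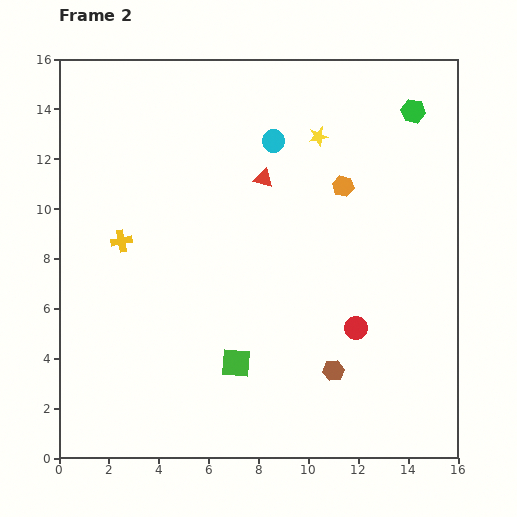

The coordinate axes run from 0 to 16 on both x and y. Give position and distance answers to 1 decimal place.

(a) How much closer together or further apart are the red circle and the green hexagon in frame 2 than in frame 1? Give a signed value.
-1.7

Distance in frame 1: 10.7. Distance in frame 2: 9.0.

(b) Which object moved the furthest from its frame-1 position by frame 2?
the yellow star

(moved 6.0; next 3.4)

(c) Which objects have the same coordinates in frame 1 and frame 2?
the orange hexagon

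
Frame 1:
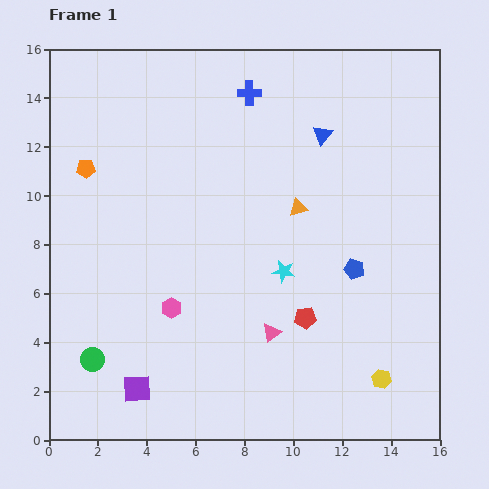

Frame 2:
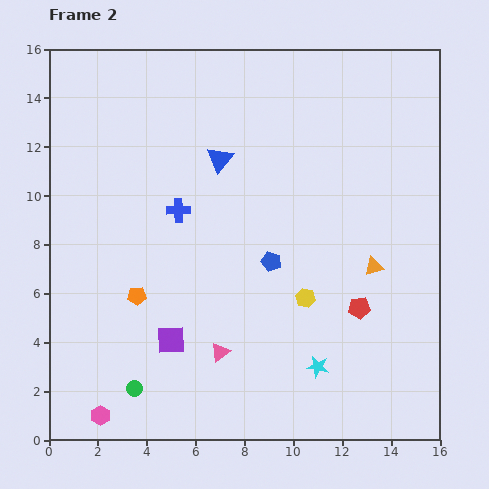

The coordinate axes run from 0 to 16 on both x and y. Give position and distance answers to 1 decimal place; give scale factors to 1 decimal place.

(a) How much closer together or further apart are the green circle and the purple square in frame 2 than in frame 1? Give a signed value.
+0.3

Distance in frame 1: 2.2. Distance in frame 2: 2.5.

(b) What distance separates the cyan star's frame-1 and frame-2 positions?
4.1

The cyan star moved from (9.6, 6.9) to (11.0, 3.0), a distance of √(1.4² + 3.9²) ≈ 4.1.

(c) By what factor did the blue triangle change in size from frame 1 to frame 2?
1.3×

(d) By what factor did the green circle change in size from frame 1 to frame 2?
0.7×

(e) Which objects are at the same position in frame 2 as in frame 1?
none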